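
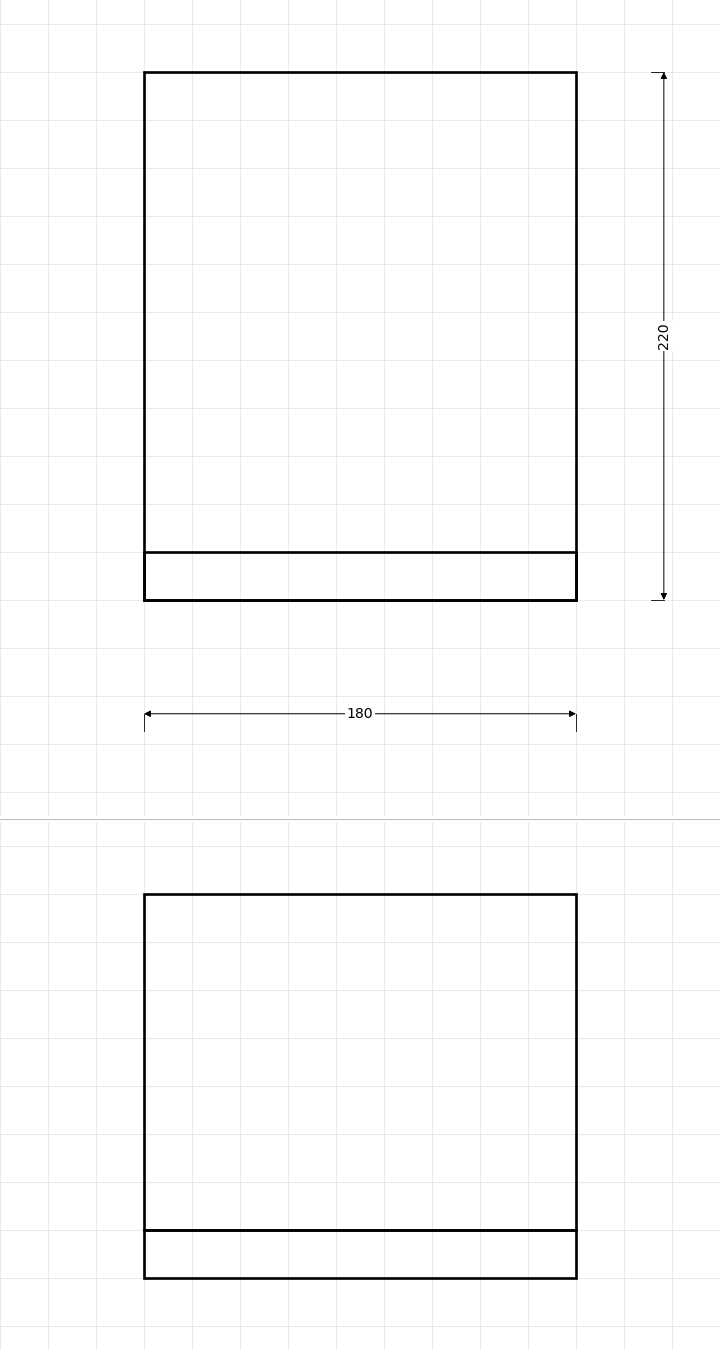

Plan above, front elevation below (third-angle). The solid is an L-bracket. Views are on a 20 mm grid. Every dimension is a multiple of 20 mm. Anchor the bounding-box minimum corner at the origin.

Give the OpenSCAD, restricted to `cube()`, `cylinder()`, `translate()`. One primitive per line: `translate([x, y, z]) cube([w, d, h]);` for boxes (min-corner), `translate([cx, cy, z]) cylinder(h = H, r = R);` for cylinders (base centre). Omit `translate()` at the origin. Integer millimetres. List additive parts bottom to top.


cube([180, 220, 20]);
translate([0, 0, 20]) cube([180, 20, 140]);


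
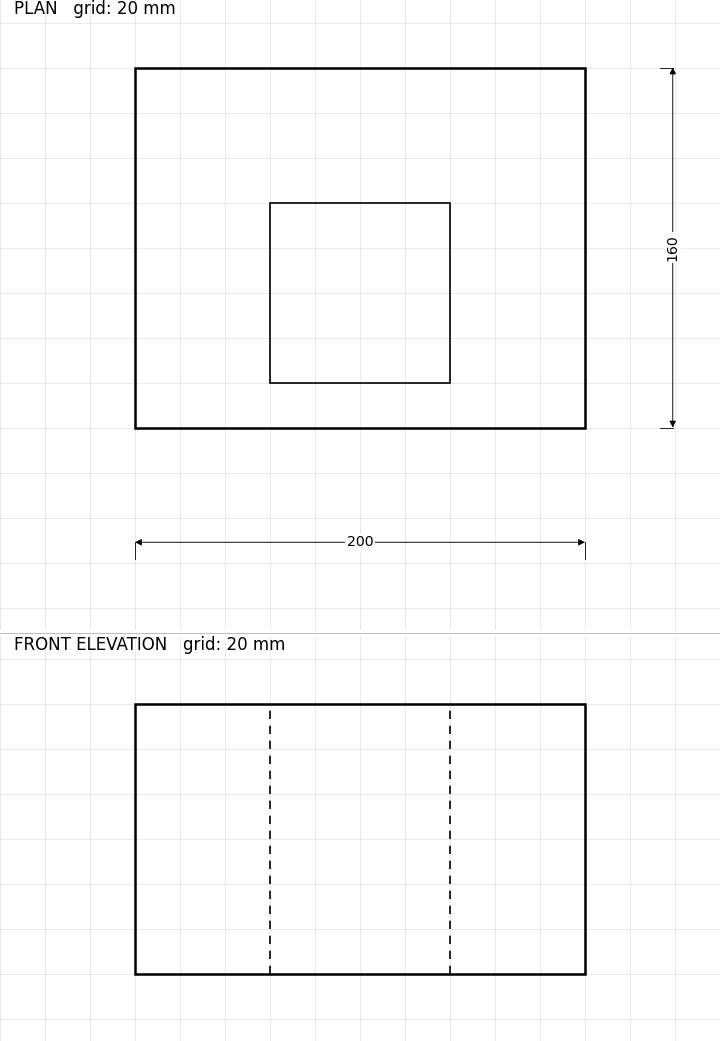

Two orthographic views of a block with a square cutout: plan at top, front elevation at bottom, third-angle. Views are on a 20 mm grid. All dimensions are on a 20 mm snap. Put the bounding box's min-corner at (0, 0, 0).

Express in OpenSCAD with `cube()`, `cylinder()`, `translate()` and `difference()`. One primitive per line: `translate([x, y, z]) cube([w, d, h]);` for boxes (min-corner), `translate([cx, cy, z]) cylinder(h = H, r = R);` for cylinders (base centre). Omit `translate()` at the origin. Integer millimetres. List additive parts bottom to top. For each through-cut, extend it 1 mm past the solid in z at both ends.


difference() {
  cube([200, 160, 120]);
  translate([60, 20, -1]) cube([80, 80, 122]);
}


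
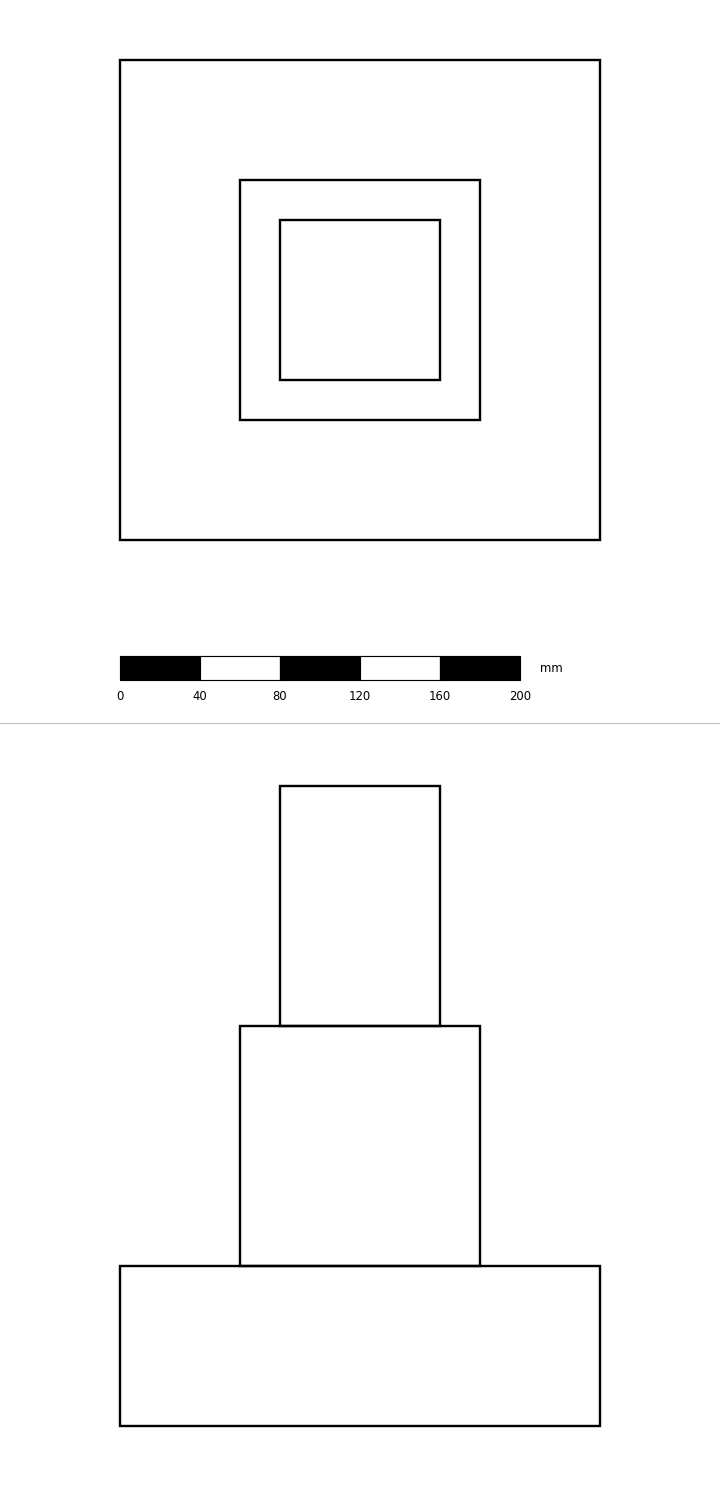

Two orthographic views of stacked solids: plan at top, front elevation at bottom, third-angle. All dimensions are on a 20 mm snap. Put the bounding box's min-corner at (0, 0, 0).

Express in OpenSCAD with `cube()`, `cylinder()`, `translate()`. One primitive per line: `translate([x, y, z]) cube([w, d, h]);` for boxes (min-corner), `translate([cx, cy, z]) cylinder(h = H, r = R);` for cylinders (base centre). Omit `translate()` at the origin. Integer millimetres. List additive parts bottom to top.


cube([240, 240, 80]);
translate([60, 60, 80]) cube([120, 120, 120]);
translate([80, 80, 200]) cube([80, 80, 120]);


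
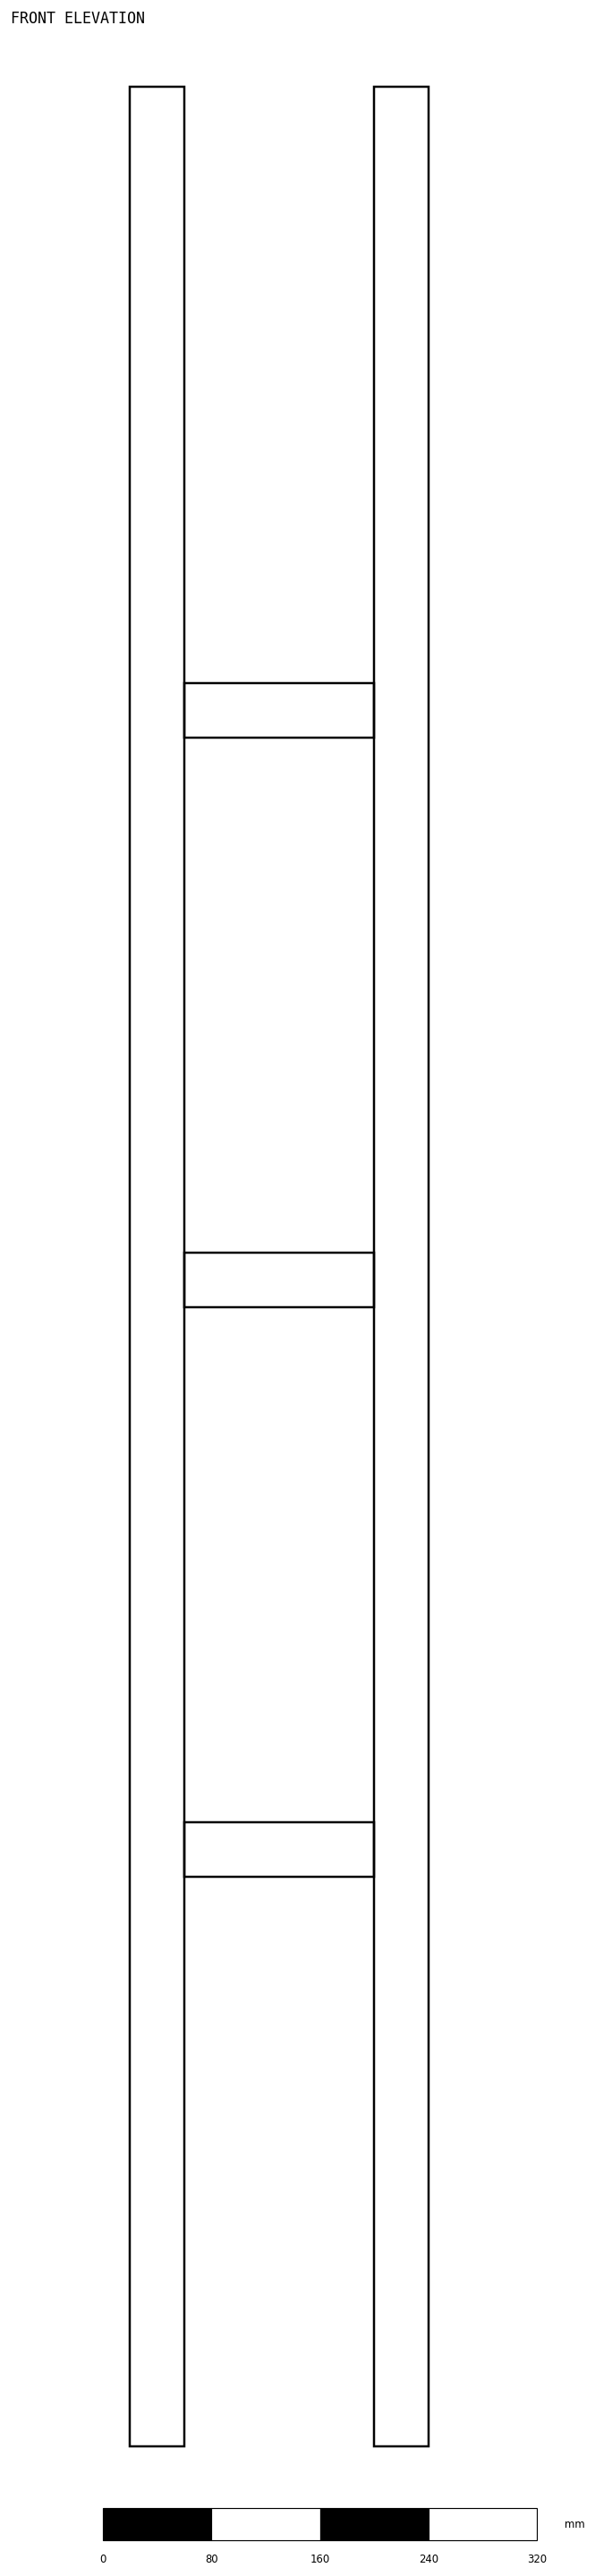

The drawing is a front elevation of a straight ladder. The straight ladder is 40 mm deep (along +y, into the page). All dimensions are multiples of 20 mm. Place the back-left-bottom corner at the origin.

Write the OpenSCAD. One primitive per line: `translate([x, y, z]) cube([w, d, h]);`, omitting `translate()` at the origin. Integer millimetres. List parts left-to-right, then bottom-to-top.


cube([40, 40, 1740]);
translate([40, 0, 420]) cube([140, 40, 40]);
translate([40, 0, 840]) cube([140, 40, 40]);
translate([40, 0, 1260]) cube([140, 40, 40]);
translate([180, 0, 0]) cube([40, 40, 1740]);


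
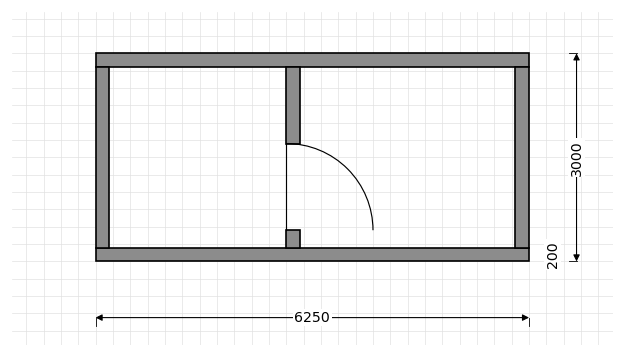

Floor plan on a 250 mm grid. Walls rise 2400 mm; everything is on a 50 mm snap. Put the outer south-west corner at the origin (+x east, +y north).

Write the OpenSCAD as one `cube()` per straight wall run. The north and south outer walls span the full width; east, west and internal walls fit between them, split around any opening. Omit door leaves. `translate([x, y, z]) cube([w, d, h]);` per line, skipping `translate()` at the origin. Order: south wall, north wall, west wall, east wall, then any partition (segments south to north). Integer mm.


cube([6250, 200, 2400]);
translate([0, 2800, 0]) cube([6250, 200, 2400]);
translate([0, 200, 0]) cube([200, 2600, 2400]);
translate([6050, 200, 0]) cube([200, 2600, 2400]);
translate([2750, 200, 0]) cube([200, 250, 2400]);
translate([2750, 1700, 0]) cube([200, 1100, 2400]);


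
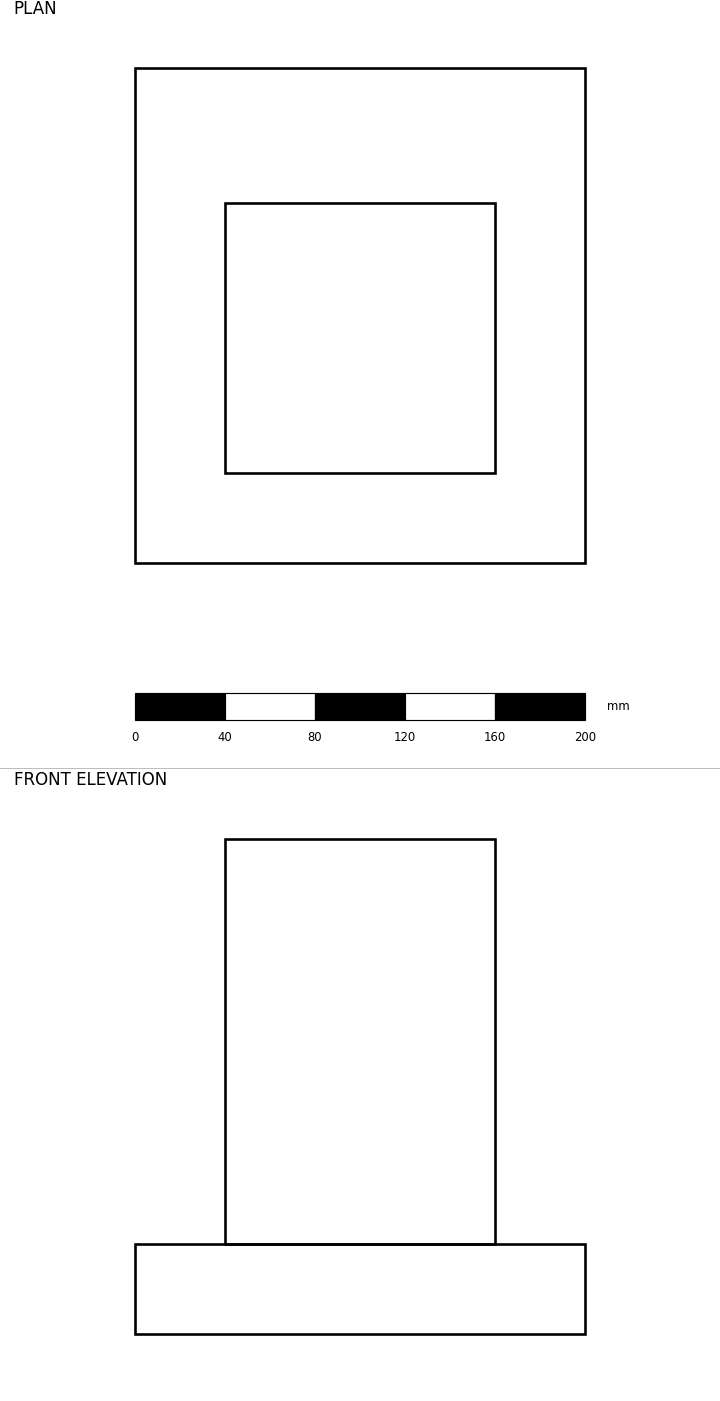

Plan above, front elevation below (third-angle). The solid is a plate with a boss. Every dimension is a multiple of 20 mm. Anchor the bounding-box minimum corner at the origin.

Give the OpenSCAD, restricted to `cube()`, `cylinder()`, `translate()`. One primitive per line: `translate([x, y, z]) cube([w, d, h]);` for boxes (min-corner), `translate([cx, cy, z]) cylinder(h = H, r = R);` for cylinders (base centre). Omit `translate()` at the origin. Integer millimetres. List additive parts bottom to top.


cube([200, 220, 40]);
translate([40, 40, 40]) cube([120, 120, 180]);


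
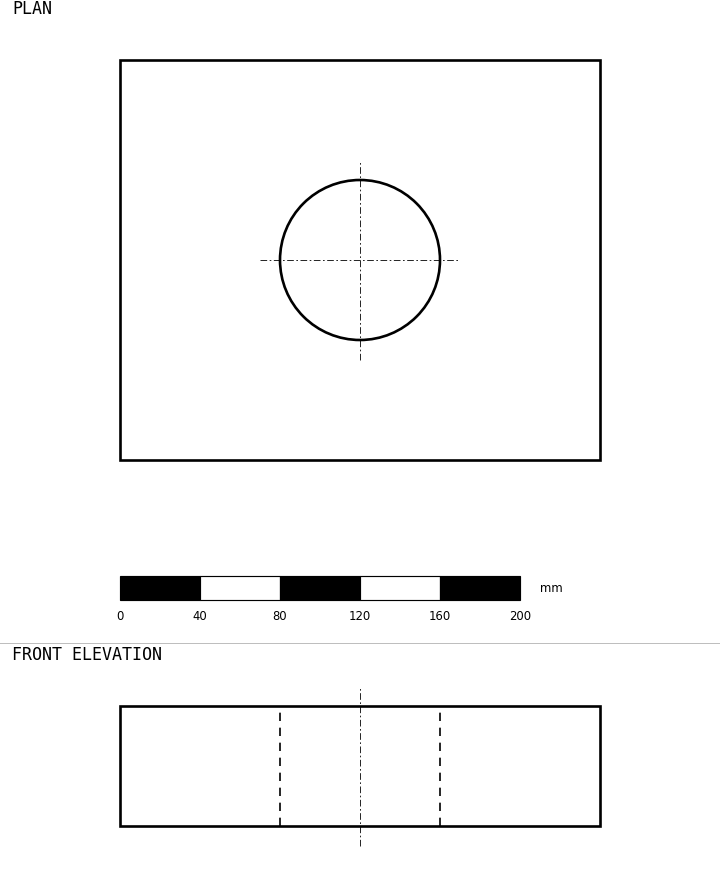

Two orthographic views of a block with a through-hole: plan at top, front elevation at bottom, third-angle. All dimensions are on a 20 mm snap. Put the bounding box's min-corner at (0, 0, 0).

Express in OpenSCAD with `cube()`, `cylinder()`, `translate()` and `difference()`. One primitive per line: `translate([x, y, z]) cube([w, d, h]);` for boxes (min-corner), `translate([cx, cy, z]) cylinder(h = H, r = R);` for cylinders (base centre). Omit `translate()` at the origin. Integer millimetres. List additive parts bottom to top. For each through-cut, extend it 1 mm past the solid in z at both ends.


difference() {
  cube([240, 200, 60]);
  translate([120, 100, -1]) cylinder(h = 62, r = 40);
}


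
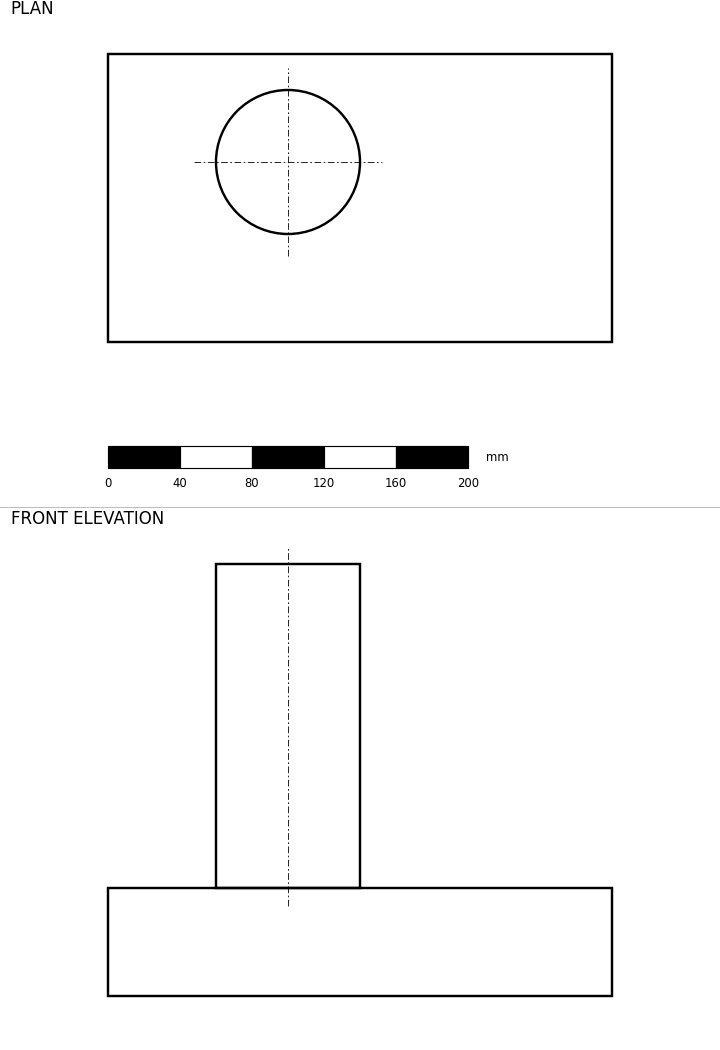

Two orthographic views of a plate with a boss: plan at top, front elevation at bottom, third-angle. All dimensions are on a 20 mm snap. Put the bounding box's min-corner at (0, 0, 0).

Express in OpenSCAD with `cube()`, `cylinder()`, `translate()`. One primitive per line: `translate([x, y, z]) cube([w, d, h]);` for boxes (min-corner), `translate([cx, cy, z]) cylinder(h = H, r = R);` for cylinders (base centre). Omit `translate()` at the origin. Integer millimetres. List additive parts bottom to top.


cube([280, 160, 60]);
translate([100, 100, 60]) cylinder(h = 180, r = 40);


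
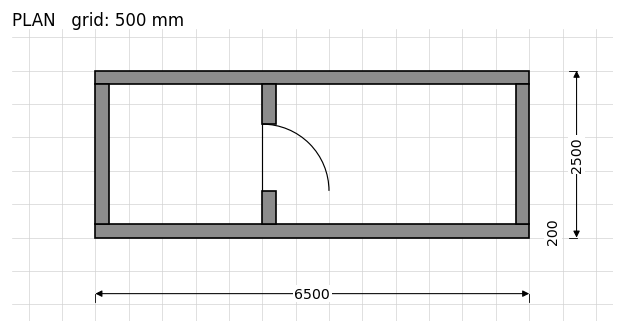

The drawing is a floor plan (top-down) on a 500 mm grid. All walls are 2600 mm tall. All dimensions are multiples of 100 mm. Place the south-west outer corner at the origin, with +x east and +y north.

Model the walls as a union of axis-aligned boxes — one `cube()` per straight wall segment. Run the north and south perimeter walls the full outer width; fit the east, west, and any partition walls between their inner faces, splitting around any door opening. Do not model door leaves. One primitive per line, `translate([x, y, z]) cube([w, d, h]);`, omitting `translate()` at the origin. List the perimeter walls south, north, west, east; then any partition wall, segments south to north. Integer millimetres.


cube([6500, 200, 2600]);
translate([0, 2300, 0]) cube([6500, 200, 2600]);
translate([0, 200, 0]) cube([200, 2100, 2600]);
translate([6300, 200, 0]) cube([200, 2100, 2600]);
translate([2500, 200, 0]) cube([200, 500, 2600]);
translate([2500, 1700, 0]) cube([200, 600, 2600]);


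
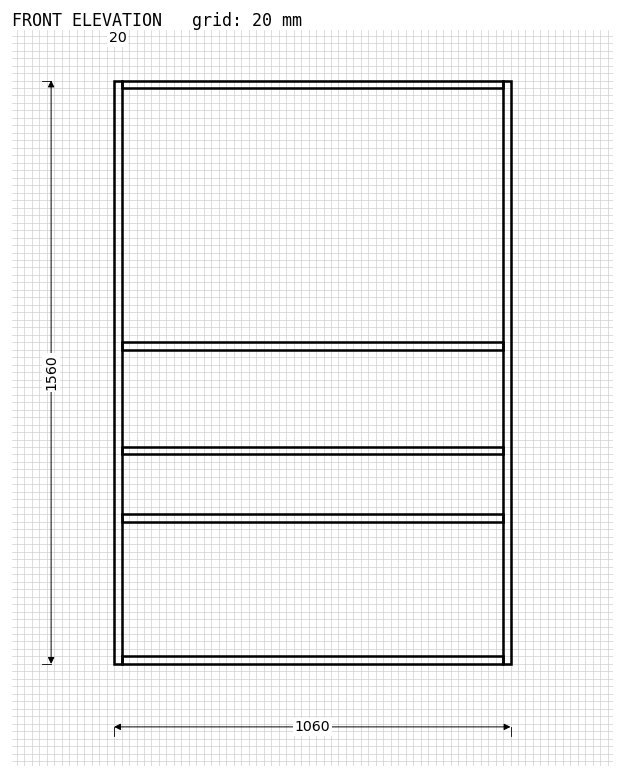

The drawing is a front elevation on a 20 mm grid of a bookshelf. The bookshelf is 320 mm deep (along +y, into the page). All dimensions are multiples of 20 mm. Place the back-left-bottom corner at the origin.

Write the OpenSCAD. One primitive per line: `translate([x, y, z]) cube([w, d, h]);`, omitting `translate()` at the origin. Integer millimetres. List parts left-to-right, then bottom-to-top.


cube([20, 320, 1560]);
translate([20, 0, 0]) cube([1020, 320, 20]);
translate([20, 0, 380]) cube([1020, 320, 20]);
translate([20, 0, 560]) cube([1020, 320, 20]);
translate([20, 0, 840]) cube([1020, 320, 20]);
translate([20, 0, 1540]) cube([1020, 320, 20]);
translate([1040, 0, 0]) cube([20, 320, 1560]);


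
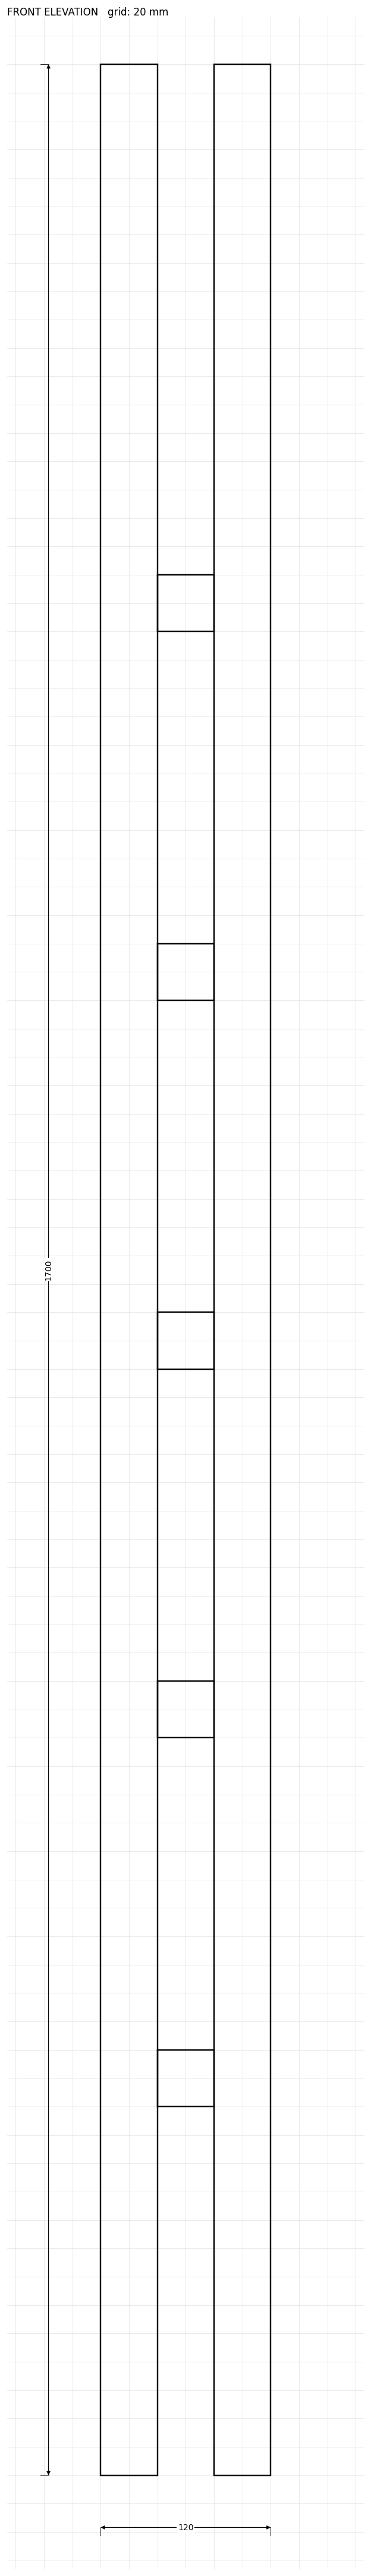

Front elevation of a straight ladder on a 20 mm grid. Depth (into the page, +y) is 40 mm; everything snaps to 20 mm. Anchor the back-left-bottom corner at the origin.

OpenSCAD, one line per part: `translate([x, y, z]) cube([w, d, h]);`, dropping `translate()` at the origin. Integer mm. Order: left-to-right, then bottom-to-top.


cube([40, 40, 1700]);
translate([40, 0, 260]) cube([40, 40, 40]);
translate([40, 0, 520]) cube([40, 40, 40]);
translate([40, 0, 780]) cube([40, 40, 40]);
translate([40, 0, 1040]) cube([40, 40, 40]);
translate([40, 0, 1300]) cube([40, 40, 40]);
translate([80, 0, 0]) cube([40, 40, 1700]);


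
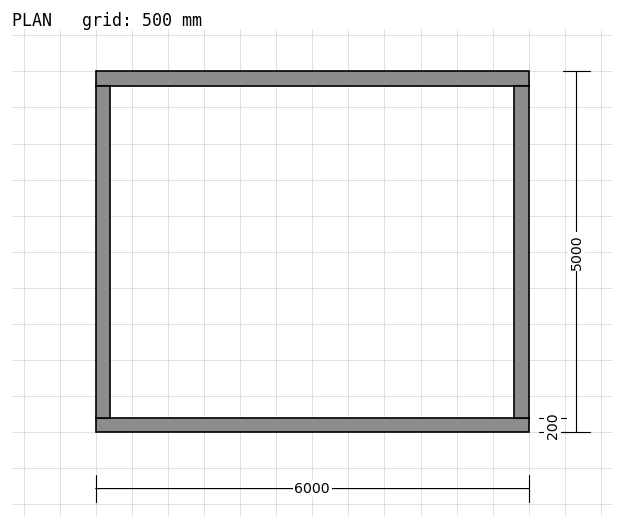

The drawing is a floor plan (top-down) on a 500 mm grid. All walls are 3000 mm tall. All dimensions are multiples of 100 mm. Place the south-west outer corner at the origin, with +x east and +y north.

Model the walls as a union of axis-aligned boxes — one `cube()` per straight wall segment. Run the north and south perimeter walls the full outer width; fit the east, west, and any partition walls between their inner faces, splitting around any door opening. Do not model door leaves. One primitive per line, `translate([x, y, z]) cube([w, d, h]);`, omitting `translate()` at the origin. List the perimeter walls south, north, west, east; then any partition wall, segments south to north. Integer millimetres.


cube([6000, 200, 3000]);
translate([0, 4800, 0]) cube([6000, 200, 3000]);
translate([0, 200, 0]) cube([200, 4600, 3000]);
translate([5800, 200, 0]) cube([200, 4600, 3000]);


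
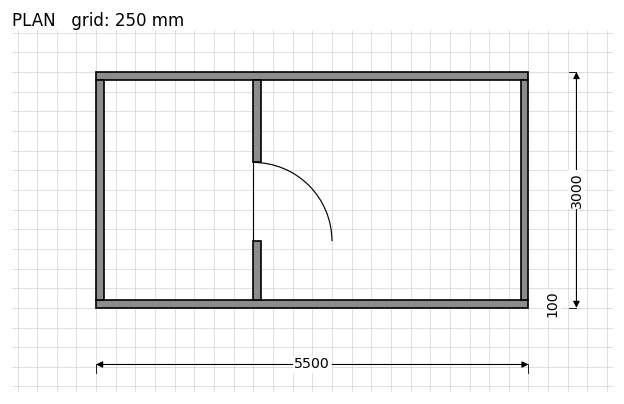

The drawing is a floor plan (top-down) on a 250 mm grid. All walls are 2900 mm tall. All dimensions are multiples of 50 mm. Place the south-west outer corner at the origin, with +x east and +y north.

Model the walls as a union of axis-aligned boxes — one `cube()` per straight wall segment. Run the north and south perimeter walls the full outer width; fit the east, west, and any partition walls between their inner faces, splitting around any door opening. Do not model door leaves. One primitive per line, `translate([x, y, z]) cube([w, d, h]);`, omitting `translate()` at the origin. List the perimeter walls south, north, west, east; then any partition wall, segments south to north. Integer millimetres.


cube([5500, 100, 2900]);
translate([0, 2900, 0]) cube([5500, 100, 2900]);
translate([0, 100, 0]) cube([100, 2800, 2900]);
translate([5400, 100, 0]) cube([100, 2800, 2900]);
translate([2000, 100, 0]) cube([100, 750, 2900]);
translate([2000, 1850, 0]) cube([100, 1050, 2900]);


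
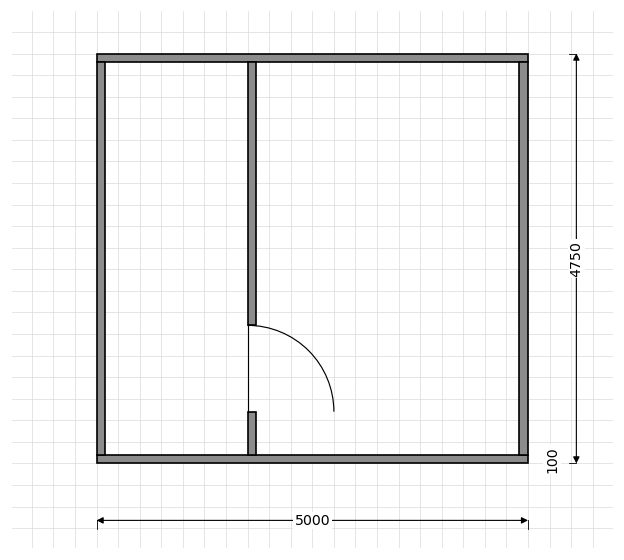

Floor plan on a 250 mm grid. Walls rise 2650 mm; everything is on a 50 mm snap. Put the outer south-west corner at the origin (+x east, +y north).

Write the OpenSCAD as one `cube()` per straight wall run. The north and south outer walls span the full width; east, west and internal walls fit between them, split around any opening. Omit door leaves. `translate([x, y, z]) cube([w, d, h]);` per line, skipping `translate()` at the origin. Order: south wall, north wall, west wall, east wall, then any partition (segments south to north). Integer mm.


cube([5000, 100, 2650]);
translate([0, 4650, 0]) cube([5000, 100, 2650]);
translate([0, 100, 0]) cube([100, 4550, 2650]);
translate([4900, 100, 0]) cube([100, 4550, 2650]);
translate([1750, 100, 0]) cube([100, 500, 2650]);
translate([1750, 1600, 0]) cube([100, 3050, 2650]);


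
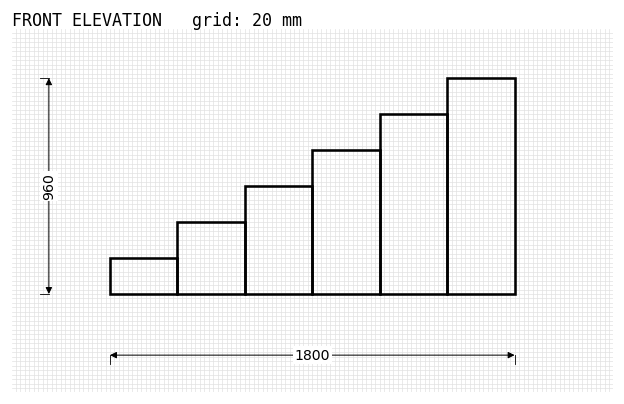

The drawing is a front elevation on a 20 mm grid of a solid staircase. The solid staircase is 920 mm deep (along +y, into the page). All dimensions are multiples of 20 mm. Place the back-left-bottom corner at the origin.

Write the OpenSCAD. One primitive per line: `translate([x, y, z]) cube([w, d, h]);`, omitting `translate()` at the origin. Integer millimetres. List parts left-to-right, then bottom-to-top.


cube([300, 920, 160]);
translate([300, 0, 0]) cube([300, 920, 320]);
translate([600, 0, 0]) cube([300, 920, 480]);
translate([900, 0, 0]) cube([300, 920, 640]);
translate([1200, 0, 0]) cube([300, 920, 800]);
translate([1500, 0, 0]) cube([300, 920, 960]);


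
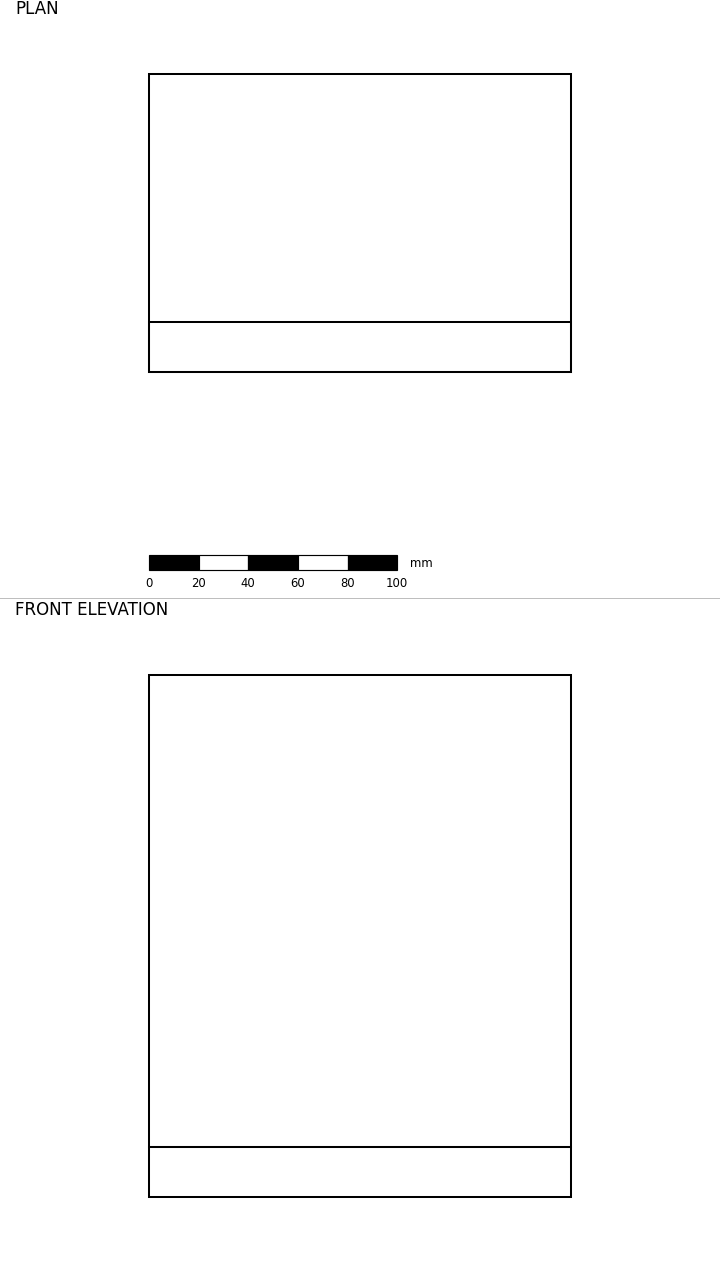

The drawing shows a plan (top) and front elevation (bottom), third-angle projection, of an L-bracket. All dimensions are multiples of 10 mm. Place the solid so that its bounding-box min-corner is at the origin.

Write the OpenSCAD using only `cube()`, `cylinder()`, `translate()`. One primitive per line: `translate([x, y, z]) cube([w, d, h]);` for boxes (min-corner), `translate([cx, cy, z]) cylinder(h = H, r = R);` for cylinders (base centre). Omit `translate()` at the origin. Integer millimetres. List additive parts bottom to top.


cube([170, 120, 20]);
translate([0, 0, 20]) cube([170, 20, 190]);


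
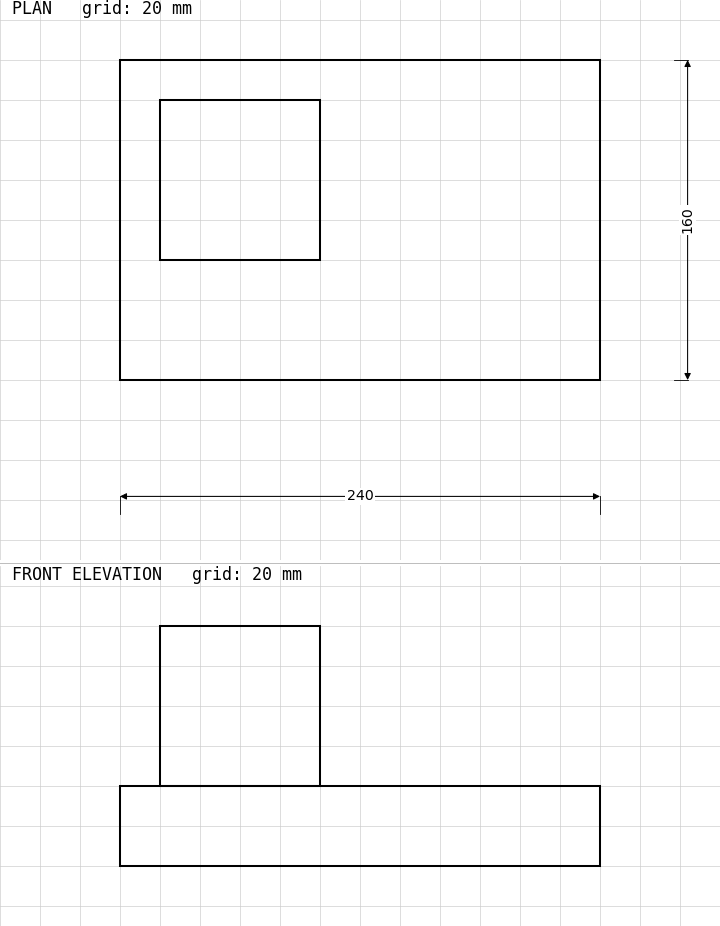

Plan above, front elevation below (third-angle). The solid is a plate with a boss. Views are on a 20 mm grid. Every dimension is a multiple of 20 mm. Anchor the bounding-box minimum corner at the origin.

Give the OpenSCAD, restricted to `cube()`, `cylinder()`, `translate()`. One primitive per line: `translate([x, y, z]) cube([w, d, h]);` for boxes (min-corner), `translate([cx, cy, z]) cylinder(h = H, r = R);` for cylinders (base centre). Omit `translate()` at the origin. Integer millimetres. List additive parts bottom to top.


cube([240, 160, 40]);
translate([20, 60, 40]) cube([80, 80, 80]);


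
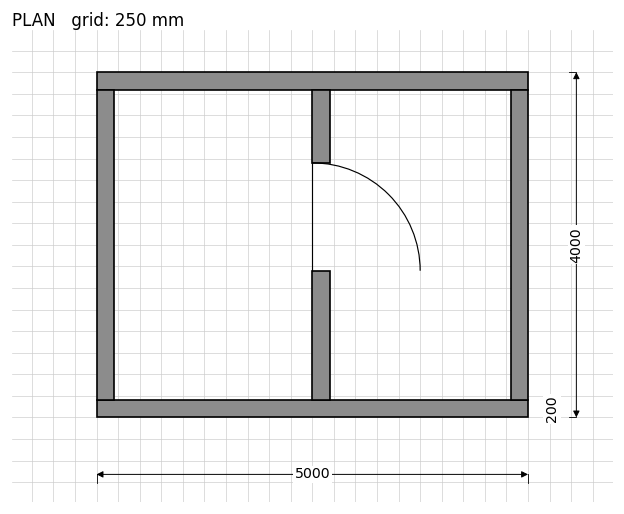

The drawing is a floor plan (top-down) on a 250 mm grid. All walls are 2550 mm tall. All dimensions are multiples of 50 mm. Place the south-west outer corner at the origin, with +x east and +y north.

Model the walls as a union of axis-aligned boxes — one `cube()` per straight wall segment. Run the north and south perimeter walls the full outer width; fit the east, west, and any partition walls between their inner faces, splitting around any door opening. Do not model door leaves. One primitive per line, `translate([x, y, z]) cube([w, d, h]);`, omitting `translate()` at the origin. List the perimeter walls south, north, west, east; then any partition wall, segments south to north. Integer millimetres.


cube([5000, 200, 2550]);
translate([0, 3800, 0]) cube([5000, 200, 2550]);
translate([0, 200, 0]) cube([200, 3600, 2550]);
translate([4800, 200, 0]) cube([200, 3600, 2550]);
translate([2500, 200, 0]) cube([200, 1500, 2550]);
translate([2500, 2950, 0]) cube([200, 850, 2550]);


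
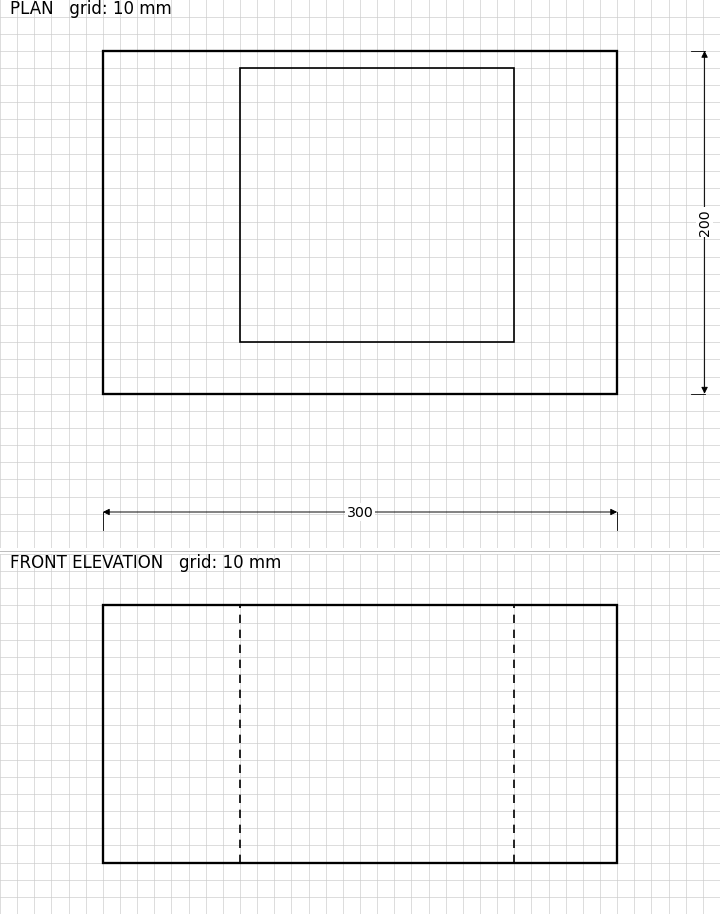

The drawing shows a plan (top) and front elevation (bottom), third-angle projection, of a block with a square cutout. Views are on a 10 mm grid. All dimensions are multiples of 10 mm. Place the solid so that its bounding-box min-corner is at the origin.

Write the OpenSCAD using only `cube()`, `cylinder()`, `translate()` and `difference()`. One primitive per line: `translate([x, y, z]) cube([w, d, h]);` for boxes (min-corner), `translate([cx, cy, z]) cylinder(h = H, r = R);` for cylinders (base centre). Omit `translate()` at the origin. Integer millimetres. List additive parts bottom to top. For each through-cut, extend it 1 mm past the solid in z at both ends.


difference() {
  cube([300, 200, 150]);
  translate([80, 30, -1]) cube([160, 160, 152]);
}


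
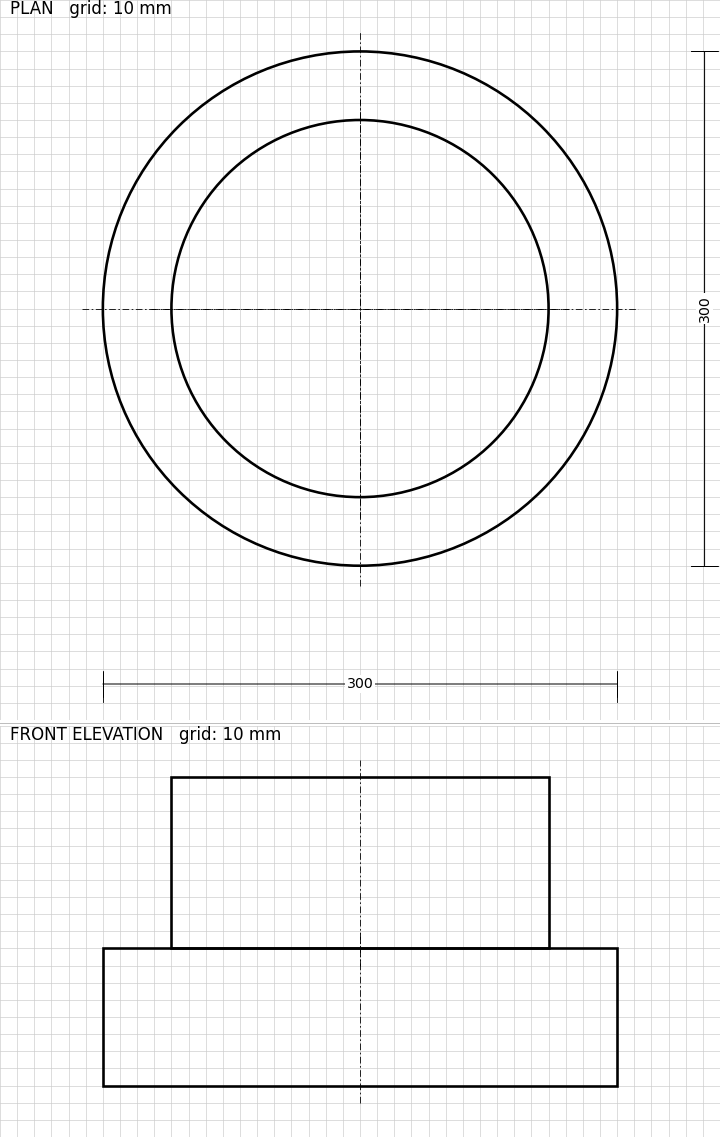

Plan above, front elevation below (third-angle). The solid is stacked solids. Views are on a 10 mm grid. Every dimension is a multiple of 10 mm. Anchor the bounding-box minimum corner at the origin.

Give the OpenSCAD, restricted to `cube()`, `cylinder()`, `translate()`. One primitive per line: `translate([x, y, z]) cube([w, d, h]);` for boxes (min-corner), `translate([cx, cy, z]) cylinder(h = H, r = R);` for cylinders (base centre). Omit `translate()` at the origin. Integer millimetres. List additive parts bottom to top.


translate([150, 150, 0]) cylinder(h = 80, r = 150);
translate([150, 150, 80]) cylinder(h = 100, r = 110);


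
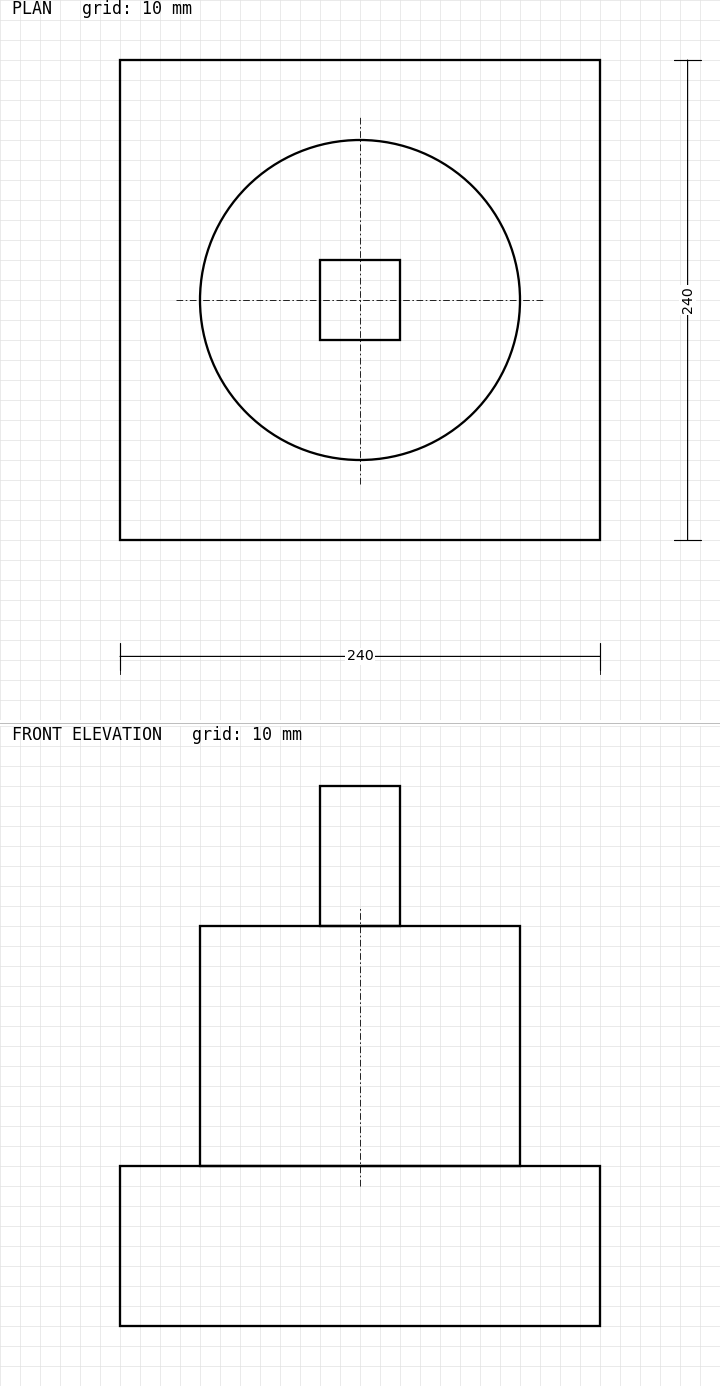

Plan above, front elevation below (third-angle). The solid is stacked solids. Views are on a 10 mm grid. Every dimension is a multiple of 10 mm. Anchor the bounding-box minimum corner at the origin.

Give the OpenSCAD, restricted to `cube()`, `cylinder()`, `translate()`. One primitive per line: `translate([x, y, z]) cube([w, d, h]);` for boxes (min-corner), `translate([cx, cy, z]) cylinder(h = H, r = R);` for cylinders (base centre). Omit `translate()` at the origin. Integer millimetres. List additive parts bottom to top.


cube([240, 240, 80]);
translate([120, 120, 80]) cylinder(h = 120, r = 80);
translate([100, 100, 200]) cube([40, 40, 70]);


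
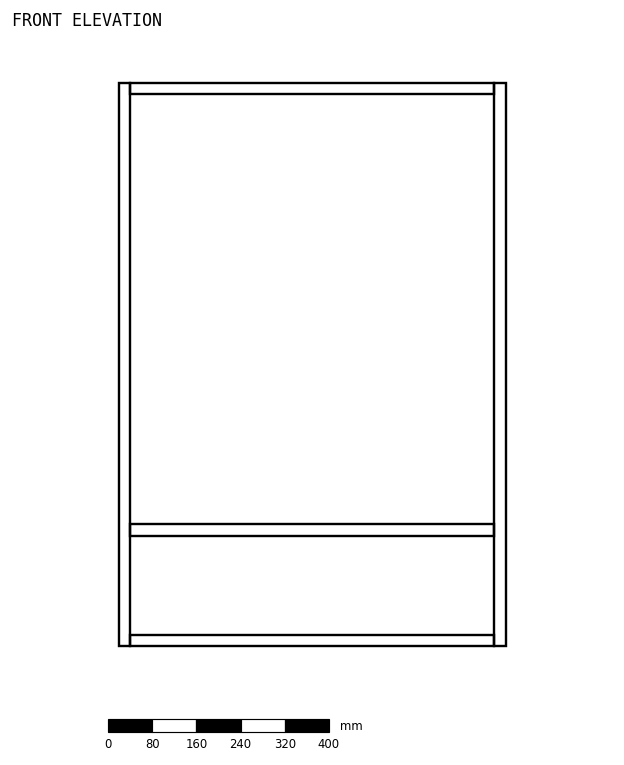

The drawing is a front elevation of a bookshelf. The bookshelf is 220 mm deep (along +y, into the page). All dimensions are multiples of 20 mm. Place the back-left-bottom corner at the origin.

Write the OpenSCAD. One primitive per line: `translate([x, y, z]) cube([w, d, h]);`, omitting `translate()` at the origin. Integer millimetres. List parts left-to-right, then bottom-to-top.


cube([20, 220, 1020]);
translate([20, 0, 0]) cube([660, 220, 20]);
translate([20, 0, 200]) cube([660, 220, 20]);
translate([20, 0, 1000]) cube([660, 220, 20]);
translate([680, 0, 0]) cube([20, 220, 1020]);


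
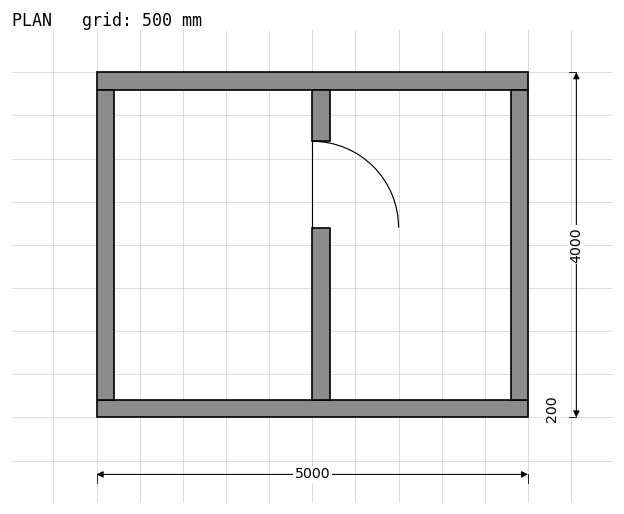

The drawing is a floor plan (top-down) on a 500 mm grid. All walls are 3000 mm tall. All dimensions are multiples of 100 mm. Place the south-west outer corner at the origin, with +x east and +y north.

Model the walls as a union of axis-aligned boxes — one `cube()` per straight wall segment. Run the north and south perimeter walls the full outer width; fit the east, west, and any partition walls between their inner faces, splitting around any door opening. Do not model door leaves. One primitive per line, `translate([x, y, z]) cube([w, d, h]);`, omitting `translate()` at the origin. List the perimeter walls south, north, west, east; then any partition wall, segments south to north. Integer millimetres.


cube([5000, 200, 3000]);
translate([0, 3800, 0]) cube([5000, 200, 3000]);
translate([0, 200, 0]) cube([200, 3600, 3000]);
translate([4800, 200, 0]) cube([200, 3600, 3000]);
translate([2500, 200, 0]) cube([200, 2000, 3000]);
translate([2500, 3200, 0]) cube([200, 600, 3000]);


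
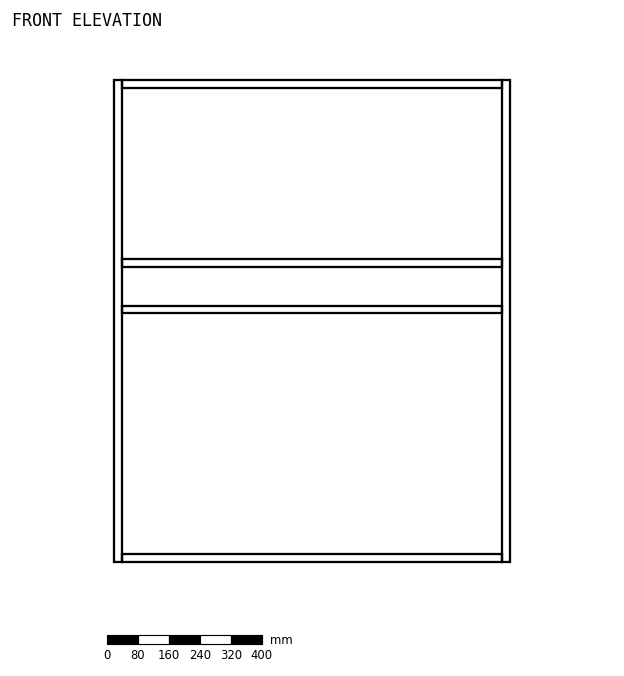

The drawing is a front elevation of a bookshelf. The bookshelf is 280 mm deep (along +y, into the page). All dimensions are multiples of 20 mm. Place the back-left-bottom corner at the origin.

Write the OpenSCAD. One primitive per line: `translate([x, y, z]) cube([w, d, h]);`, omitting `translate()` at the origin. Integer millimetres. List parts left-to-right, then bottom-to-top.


cube([20, 280, 1240]);
translate([20, 0, 0]) cube([980, 280, 20]);
translate([20, 0, 640]) cube([980, 280, 20]);
translate([20, 0, 760]) cube([980, 280, 20]);
translate([20, 0, 1220]) cube([980, 280, 20]);
translate([1000, 0, 0]) cube([20, 280, 1240]);


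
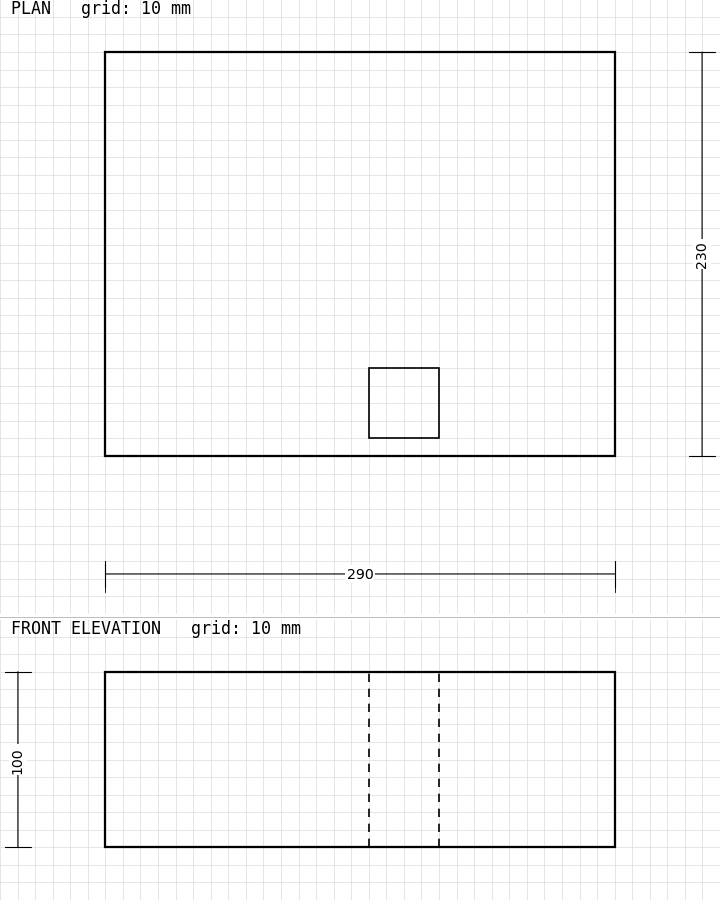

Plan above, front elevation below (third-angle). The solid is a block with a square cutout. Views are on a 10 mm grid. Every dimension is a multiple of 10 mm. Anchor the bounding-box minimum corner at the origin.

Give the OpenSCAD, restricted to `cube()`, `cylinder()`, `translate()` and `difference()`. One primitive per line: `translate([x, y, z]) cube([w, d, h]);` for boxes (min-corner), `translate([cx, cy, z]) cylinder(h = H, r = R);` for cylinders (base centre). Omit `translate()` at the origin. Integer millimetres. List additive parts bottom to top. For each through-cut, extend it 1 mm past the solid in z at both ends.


difference() {
  cube([290, 230, 100]);
  translate([150, 10, -1]) cube([40, 40, 102]);
}


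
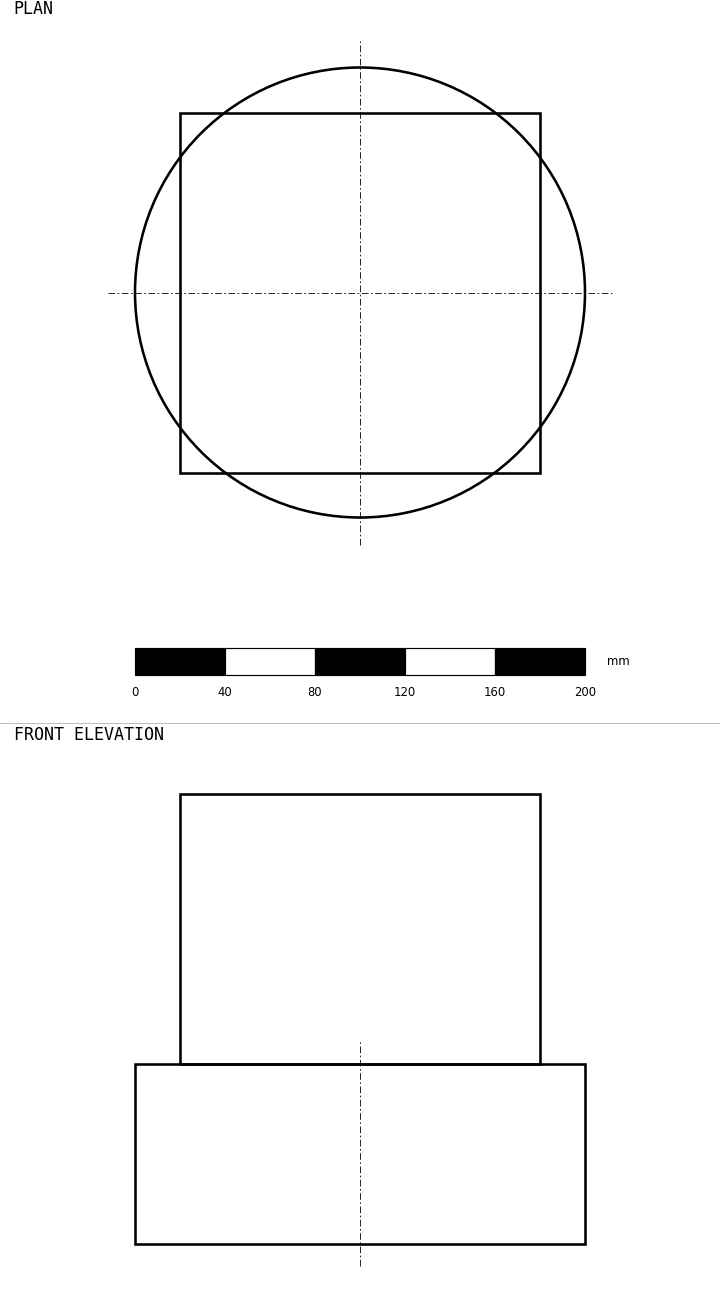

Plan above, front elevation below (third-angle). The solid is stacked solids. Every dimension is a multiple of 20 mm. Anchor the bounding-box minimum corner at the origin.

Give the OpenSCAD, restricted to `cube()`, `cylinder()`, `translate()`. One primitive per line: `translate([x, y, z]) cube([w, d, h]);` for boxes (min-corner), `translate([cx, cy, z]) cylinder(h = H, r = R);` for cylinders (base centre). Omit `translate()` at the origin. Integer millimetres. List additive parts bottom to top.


translate([100, 100, 0]) cylinder(h = 80, r = 100);
translate([20, 20, 80]) cube([160, 160, 120]);


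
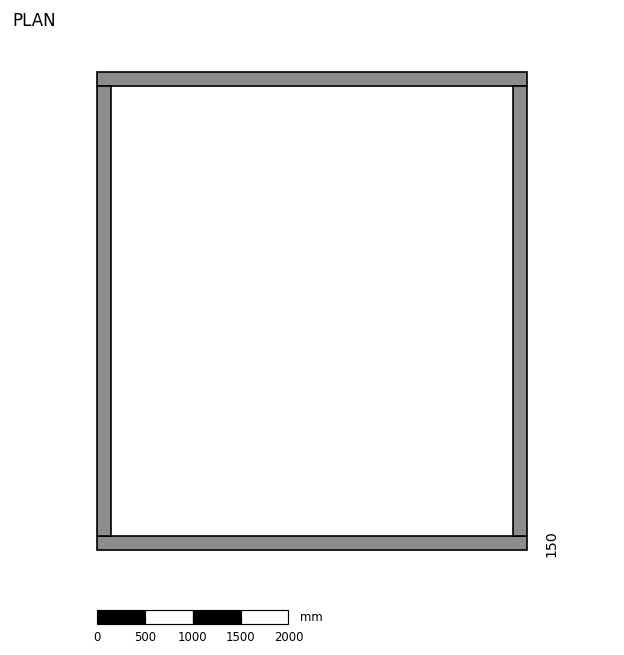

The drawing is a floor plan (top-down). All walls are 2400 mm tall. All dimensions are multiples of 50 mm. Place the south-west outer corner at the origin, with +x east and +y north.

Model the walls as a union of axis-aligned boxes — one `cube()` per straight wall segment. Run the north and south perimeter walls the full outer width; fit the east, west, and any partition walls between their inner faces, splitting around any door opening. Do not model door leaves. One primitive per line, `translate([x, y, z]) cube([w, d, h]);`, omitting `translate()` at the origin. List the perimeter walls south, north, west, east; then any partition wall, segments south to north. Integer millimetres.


cube([4500, 150, 2400]);
translate([0, 4850, 0]) cube([4500, 150, 2400]);
translate([0, 150, 0]) cube([150, 4700, 2400]);
translate([4350, 150, 0]) cube([150, 4700, 2400]);


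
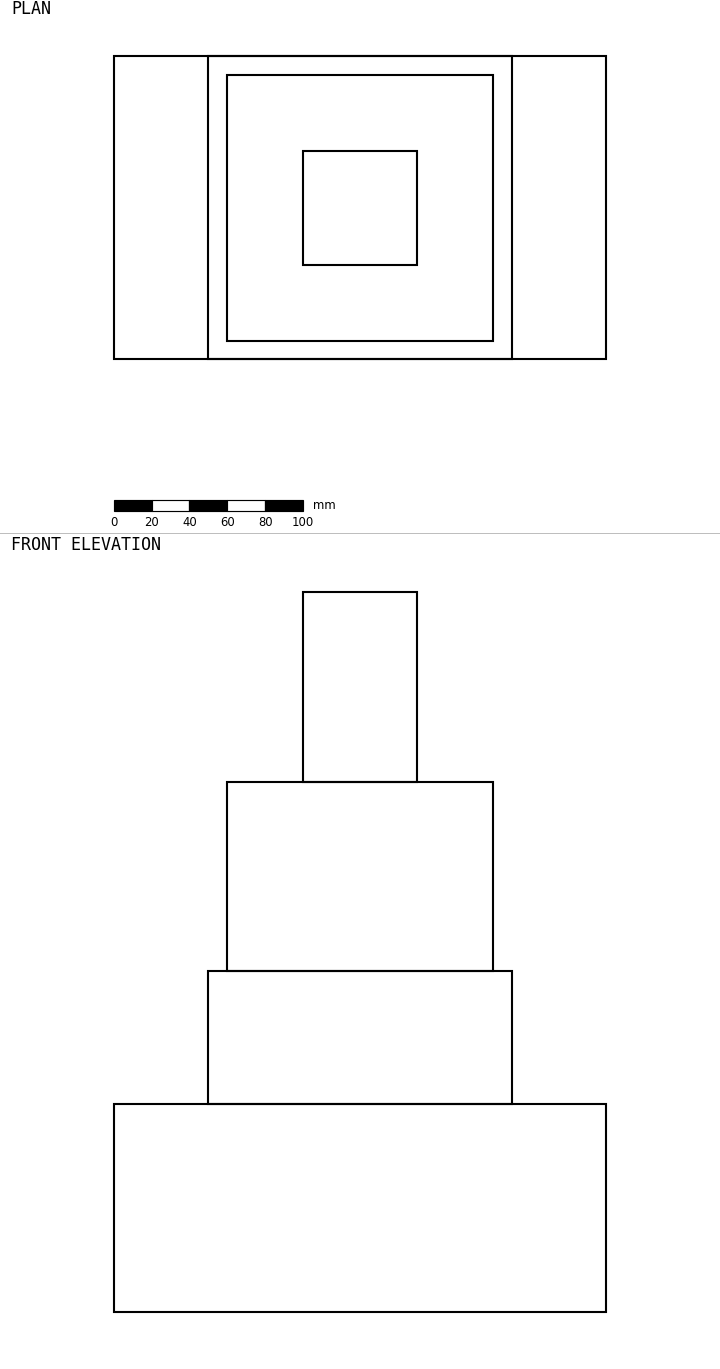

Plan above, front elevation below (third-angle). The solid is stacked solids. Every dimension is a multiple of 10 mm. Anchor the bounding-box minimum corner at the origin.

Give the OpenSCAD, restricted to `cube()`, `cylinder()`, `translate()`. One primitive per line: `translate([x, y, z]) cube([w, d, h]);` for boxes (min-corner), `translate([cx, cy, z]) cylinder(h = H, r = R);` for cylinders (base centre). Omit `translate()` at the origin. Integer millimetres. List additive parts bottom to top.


cube([260, 160, 110]);
translate([50, 0, 110]) cube([160, 160, 70]);
translate([60, 10, 180]) cube([140, 140, 100]);
translate([100, 50, 280]) cube([60, 60, 100]);


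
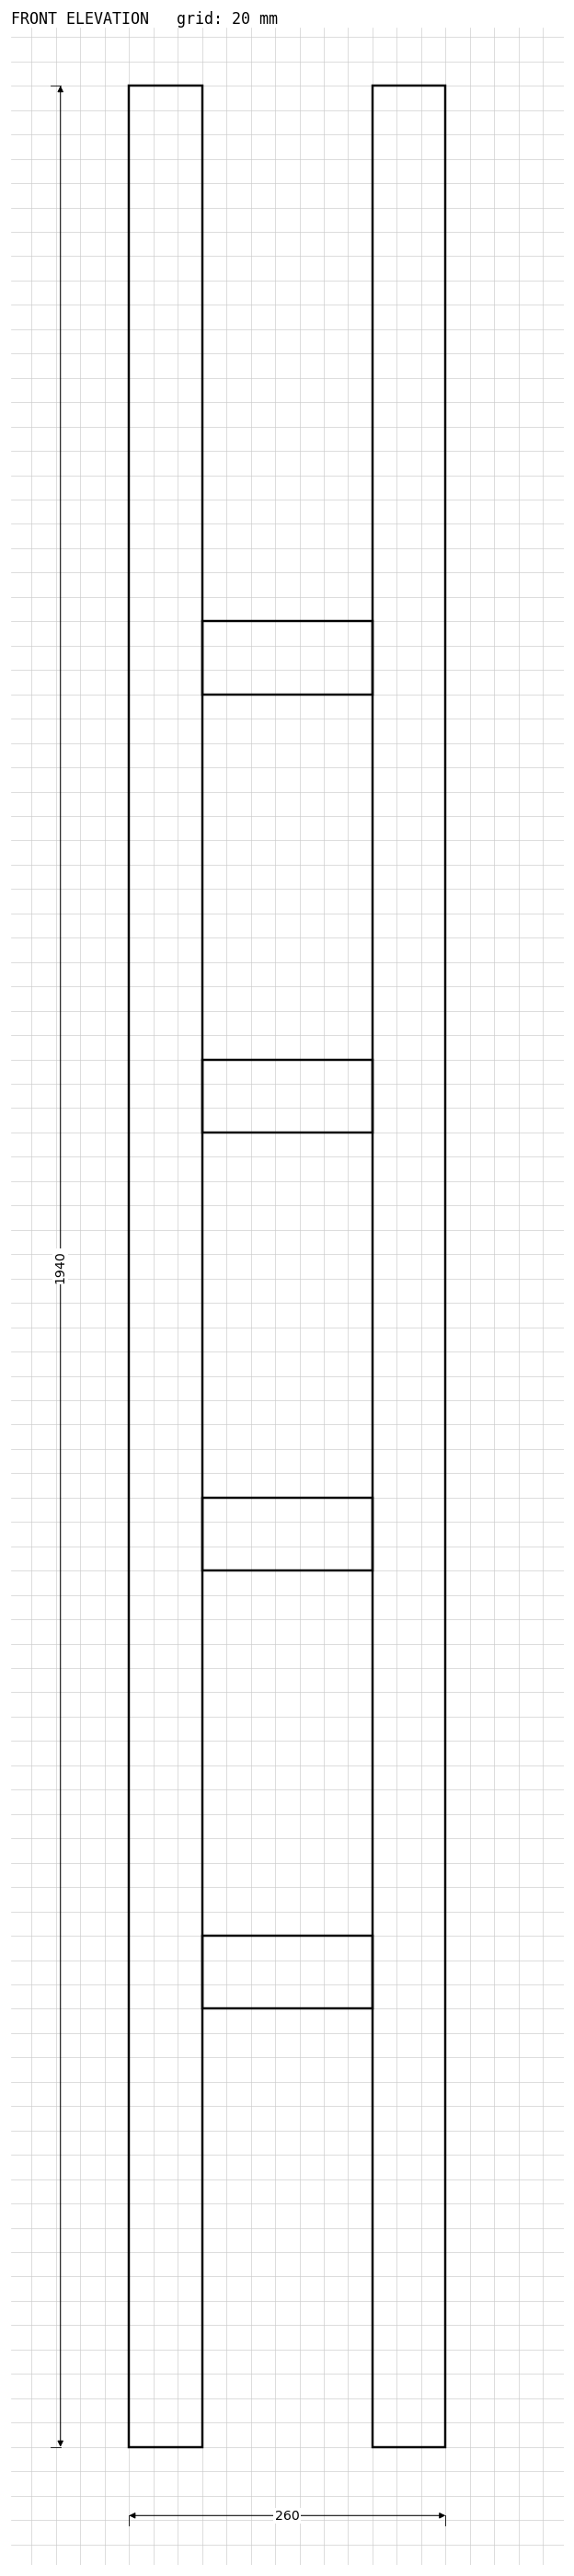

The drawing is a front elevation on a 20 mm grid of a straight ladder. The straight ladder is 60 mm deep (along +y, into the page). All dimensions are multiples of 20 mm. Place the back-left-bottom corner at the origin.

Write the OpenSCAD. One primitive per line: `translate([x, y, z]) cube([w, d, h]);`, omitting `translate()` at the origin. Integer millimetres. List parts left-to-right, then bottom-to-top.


cube([60, 60, 1940]);
translate([60, 0, 360]) cube([140, 60, 60]);
translate([60, 0, 720]) cube([140, 60, 60]);
translate([60, 0, 1080]) cube([140, 60, 60]);
translate([60, 0, 1440]) cube([140, 60, 60]);
translate([200, 0, 0]) cube([60, 60, 1940]);


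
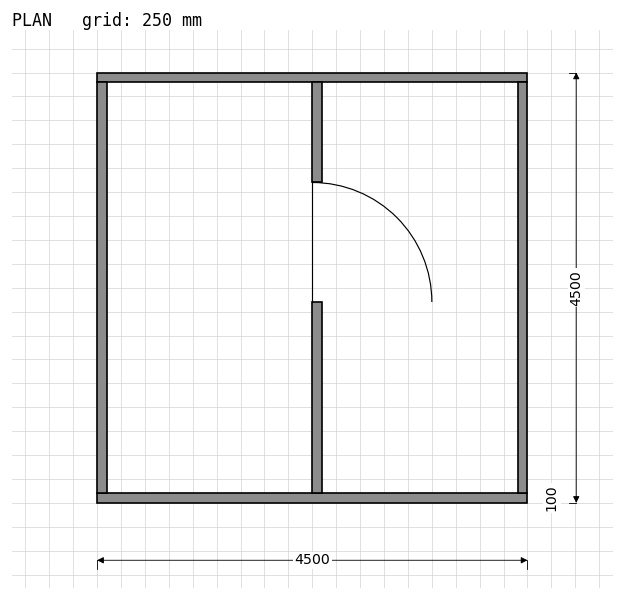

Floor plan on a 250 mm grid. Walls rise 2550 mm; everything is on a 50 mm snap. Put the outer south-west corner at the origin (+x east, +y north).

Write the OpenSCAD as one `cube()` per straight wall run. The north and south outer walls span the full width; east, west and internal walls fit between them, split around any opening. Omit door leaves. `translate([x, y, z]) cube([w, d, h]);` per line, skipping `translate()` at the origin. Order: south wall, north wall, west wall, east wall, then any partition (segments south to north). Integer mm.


cube([4500, 100, 2550]);
translate([0, 4400, 0]) cube([4500, 100, 2550]);
translate([0, 100, 0]) cube([100, 4300, 2550]);
translate([4400, 100, 0]) cube([100, 4300, 2550]);
translate([2250, 100, 0]) cube([100, 2000, 2550]);
translate([2250, 3350, 0]) cube([100, 1050, 2550]);


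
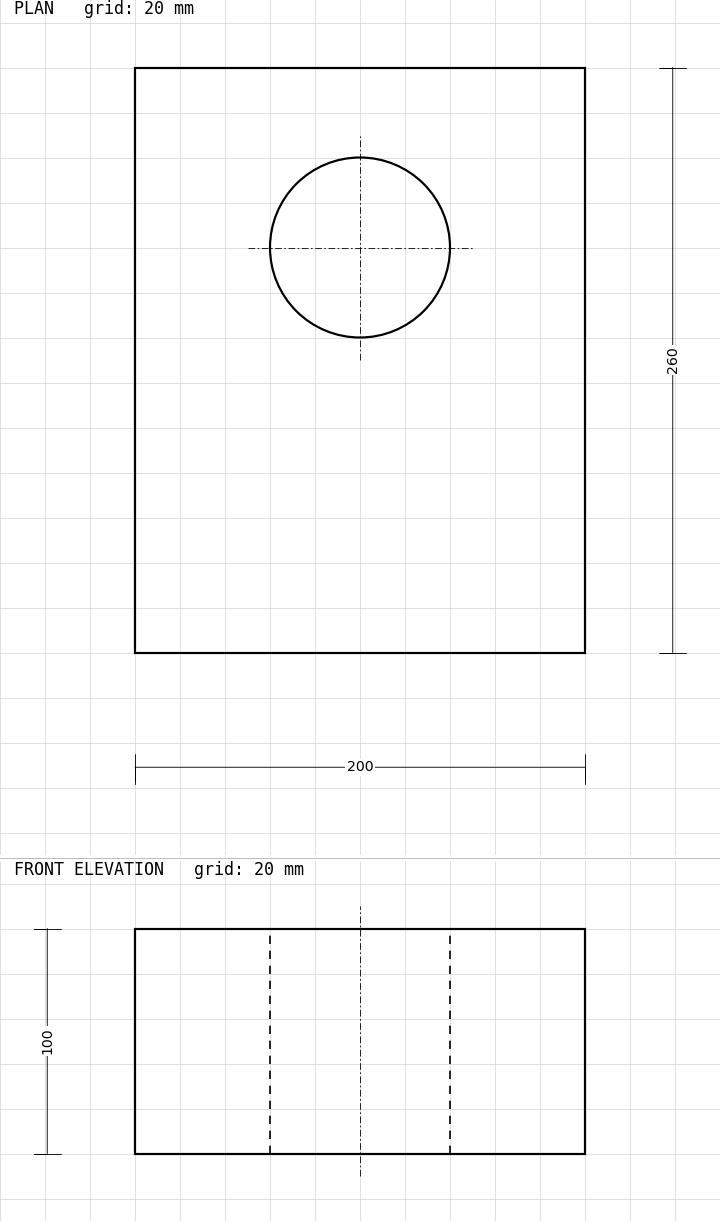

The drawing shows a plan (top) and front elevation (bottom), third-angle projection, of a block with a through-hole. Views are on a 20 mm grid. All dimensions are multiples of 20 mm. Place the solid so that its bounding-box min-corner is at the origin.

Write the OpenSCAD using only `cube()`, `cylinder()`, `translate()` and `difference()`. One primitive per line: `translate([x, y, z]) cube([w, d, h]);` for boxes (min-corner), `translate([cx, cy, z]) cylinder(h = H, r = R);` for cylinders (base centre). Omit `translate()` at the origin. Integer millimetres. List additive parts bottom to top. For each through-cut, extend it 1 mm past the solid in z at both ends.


difference() {
  cube([200, 260, 100]);
  translate([100, 180, -1]) cylinder(h = 102, r = 40);
}


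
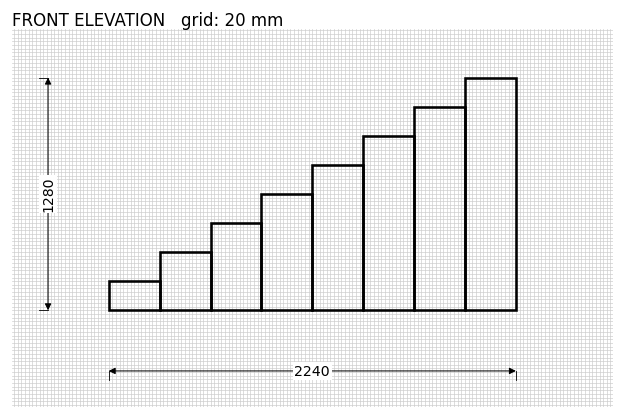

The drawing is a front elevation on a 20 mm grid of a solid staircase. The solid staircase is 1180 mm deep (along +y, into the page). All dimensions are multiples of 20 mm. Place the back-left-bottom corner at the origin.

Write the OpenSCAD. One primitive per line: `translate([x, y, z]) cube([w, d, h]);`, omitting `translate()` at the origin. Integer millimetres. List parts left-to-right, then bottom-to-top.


cube([280, 1180, 160]);
translate([280, 0, 0]) cube([280, 1180, 320]);
translate([560, 0, 0]) cube([280, 1180, 480]);
translate([840, 0, 0]) cube([280, 1180, 640]);
translate([1120, 0, 0]) cube([280, 1180, 800]);
translate([1400, 0, 0]) cube([280, 1180, 960]);
translate([1680, 0, 0]) cube([280, 1180, 1120]);
translate([1960, 0, 0]) cube([280, 1180, 1280]);


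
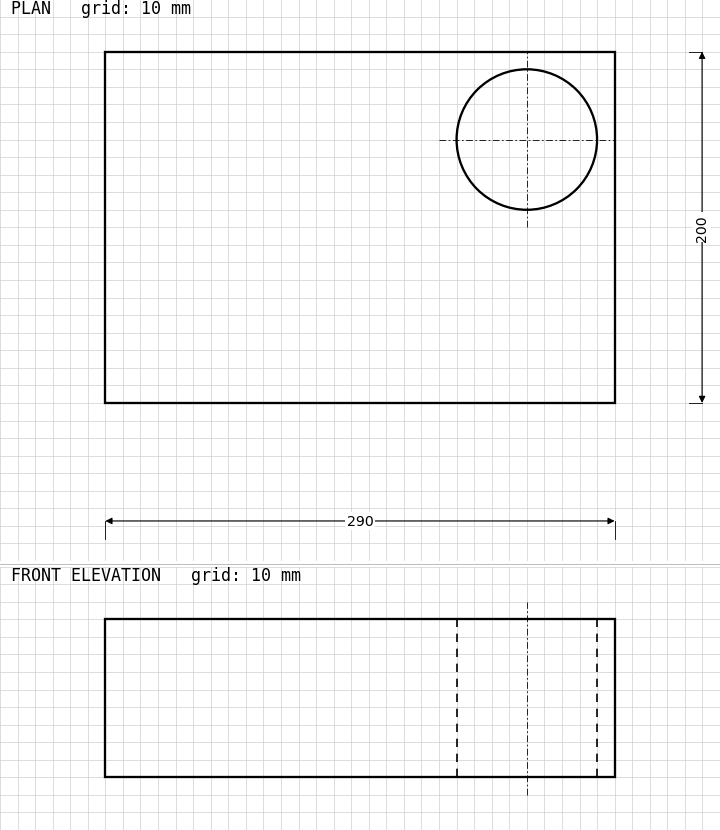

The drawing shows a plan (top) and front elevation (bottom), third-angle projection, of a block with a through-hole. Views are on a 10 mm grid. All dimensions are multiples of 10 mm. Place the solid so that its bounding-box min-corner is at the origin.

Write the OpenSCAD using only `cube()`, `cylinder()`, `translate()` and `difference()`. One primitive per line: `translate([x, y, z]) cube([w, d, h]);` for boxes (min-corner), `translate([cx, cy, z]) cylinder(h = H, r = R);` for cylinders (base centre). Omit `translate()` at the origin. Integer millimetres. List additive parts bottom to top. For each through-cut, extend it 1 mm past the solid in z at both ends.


difference() {
  cube([290, 200, 90]);
  translate([240, 150, -1]) cylinder(h = 92, r = 40);
}


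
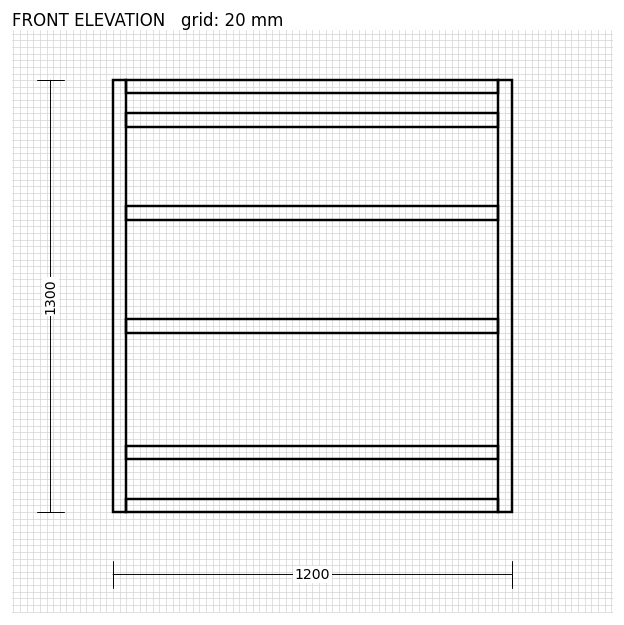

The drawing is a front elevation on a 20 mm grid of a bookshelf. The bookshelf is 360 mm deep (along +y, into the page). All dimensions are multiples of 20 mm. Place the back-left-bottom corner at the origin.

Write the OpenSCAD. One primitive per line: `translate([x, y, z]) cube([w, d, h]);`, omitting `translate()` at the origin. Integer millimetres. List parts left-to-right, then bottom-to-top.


cube([40, 360, 1300]);
translate([40, 0, 0]) cube([1120, 360, 40]);
translate([40, 0, 160]) cube([1120, 360, 40]);
translate([40, 0, 540]) cube([1120, 360, 40]);
translate([40, 0, 880]) cube([1120, 360, 40]);
translate([40, 0, 1160]) cube([1120, 360, 40]);
translate([40, 0, 1260]) cube([1120, 360, 40]);
translate([1160, 0, 0]) cube([40, 360, 1300]);
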